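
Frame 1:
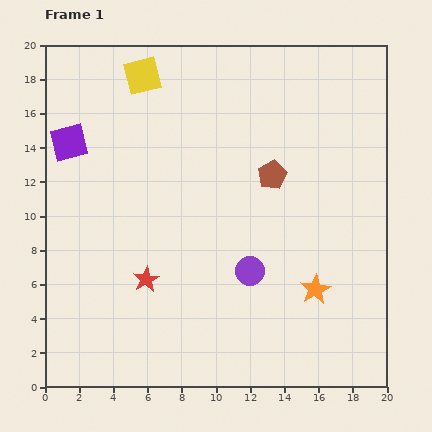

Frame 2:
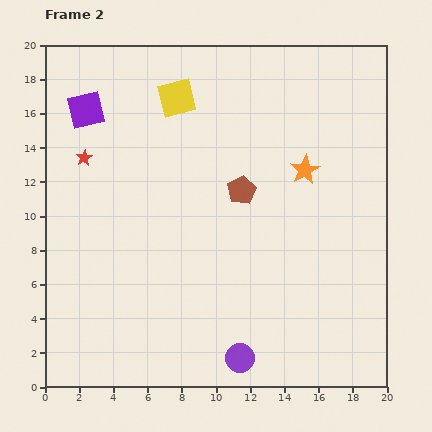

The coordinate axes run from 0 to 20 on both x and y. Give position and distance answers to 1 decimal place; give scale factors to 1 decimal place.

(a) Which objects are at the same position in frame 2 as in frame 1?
none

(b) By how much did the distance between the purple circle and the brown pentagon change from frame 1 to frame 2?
+4.1

Distance in frame 1: 5.7. Distance in frame 2: 9.8.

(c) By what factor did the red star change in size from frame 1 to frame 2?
0.6×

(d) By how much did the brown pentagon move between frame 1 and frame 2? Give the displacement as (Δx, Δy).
(-1.8, -0.9)

The brown pentagon was at (13.3, 12.4) in frame 1 and (11.5, 11.5) in frame 2.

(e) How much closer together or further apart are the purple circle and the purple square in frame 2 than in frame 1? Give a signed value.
+4.1

Distance in frame 1: 13.0. Distance in frame 2: 17.1.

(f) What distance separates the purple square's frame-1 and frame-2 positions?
2.1

The purple square moved from (1.4, 14.3) to (2.4, 16.2), a distance of √(1.0² + 1.9²) ≈ 2.1.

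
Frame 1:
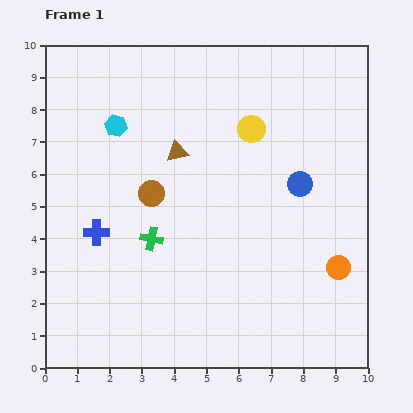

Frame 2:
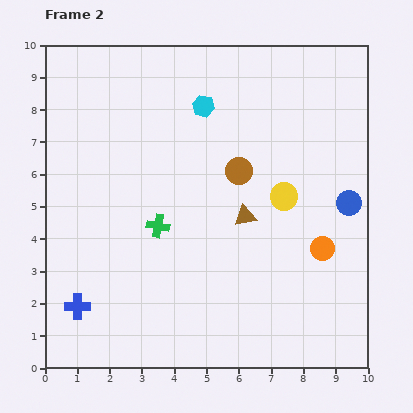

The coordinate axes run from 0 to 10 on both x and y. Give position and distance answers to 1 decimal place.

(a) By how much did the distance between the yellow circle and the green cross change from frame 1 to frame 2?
-0.6

Distance in frame 1: 4.6. Distance in frame 2: 4.0.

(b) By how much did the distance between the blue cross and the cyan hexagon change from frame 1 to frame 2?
+3.9

Distance in frame 1: 3.4. Distance in frame 2: 7.3.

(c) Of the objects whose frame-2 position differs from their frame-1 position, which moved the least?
the green cross

(moved 0.4)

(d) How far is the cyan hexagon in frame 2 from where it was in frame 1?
2.8

The cyan hexagon moved from (2.2, 7.5) to (4.9, 8.1), a distance of √(2.7² + 0.6²) ≈ 2.8.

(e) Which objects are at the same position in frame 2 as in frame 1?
none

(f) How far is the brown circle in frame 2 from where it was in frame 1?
2.8

The brown circle moved from (3.3, 5.4) to (6.0, 6.1), a distance of √(2.7² + 0.7²) ≈ 2.8.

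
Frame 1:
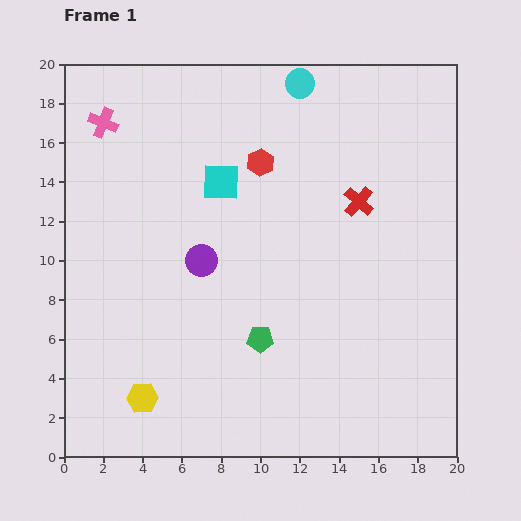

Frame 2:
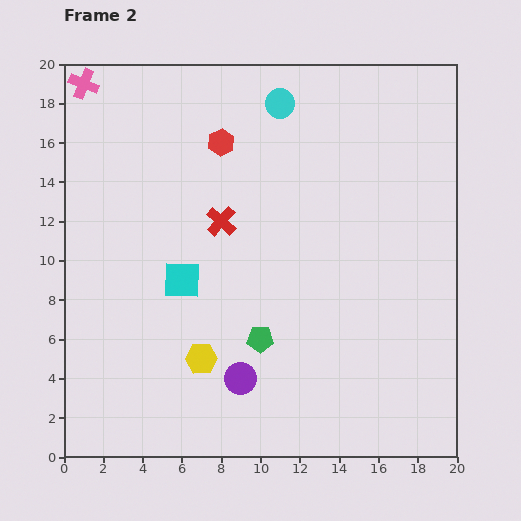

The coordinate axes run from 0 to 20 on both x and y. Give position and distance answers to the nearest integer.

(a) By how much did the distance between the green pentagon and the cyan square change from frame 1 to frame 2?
-3

Distance in frame 1: 8. Distance in frame 2: 5.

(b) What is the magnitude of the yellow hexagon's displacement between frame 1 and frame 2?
4

The yellow hexagon moved from (4, 3) to (7, 5), a distance of √(3² + 2²) ≈ 4.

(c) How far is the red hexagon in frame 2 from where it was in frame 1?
2

The red hexagon moved from (10, 15) to (8, 16), a distance of √(2² + 1²) ≈ 2.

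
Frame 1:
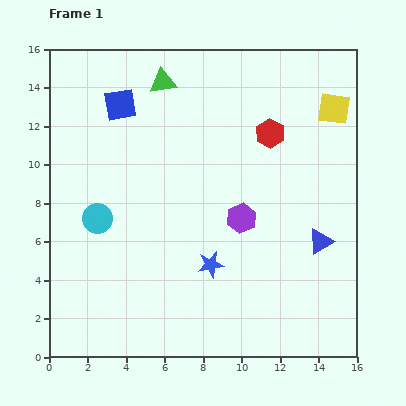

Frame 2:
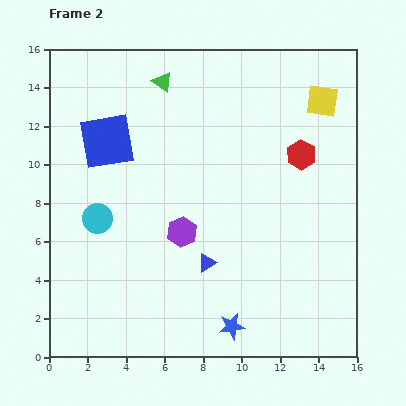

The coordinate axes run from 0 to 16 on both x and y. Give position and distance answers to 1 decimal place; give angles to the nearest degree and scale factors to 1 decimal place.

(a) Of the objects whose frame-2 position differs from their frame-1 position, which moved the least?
the yellow square

(moved 0.7)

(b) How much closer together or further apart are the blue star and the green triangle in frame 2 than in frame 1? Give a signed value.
+3.4

Distance in frame 1: 9.8. Distance in frame 2: 13.2.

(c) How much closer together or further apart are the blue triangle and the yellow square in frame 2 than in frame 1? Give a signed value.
+3.4

Distance in frame 1: 6.9. Distance in frame 2: 10.3.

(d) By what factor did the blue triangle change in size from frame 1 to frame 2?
0.7×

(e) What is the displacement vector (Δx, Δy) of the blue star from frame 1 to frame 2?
(1.1, -3.2)

The blue star was at (8.4, 4.8) in frame 1 and (9.5, 1.6) in frame 2.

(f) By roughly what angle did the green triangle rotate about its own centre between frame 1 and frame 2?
46° clockwise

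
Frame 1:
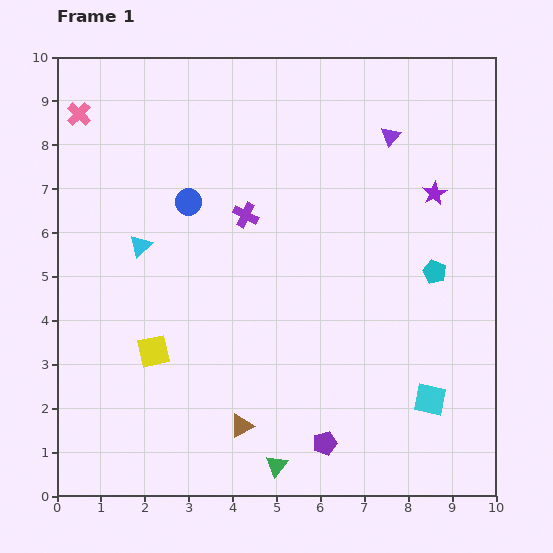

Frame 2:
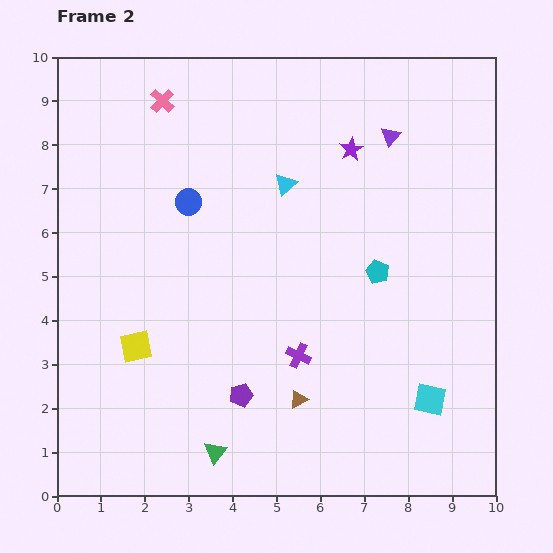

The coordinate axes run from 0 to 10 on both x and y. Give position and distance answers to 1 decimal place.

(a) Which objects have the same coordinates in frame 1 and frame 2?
the purple triangle, the blue circle, the cyan square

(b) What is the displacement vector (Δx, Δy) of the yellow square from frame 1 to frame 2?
(-0.4, 0.1)

The yellow square was at (2.2, 3.3) in frame 1 and (1.8, 3.4) in frame 2.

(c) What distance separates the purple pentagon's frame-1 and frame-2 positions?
2.2

The purple pentagon moved from (6.1, 1.2) to (4.2, 2.3), a distance of √(1.9² + 1.1²) ≈ 2.2.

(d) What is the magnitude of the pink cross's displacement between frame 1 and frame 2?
1.9

The pink cross moved from (0.5, 8.7) to (2.4, 9.0), a distance of √(1.9² + 0.3²) ≈ 1.9.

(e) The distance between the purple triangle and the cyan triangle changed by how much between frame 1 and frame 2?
-3.6

Distance in frame 1: 6.2. Distance in frame 2: 2.6.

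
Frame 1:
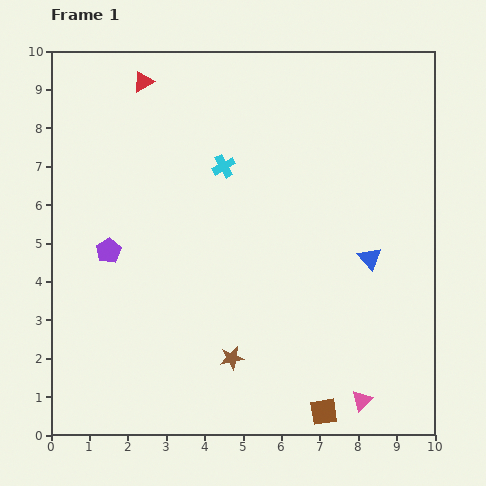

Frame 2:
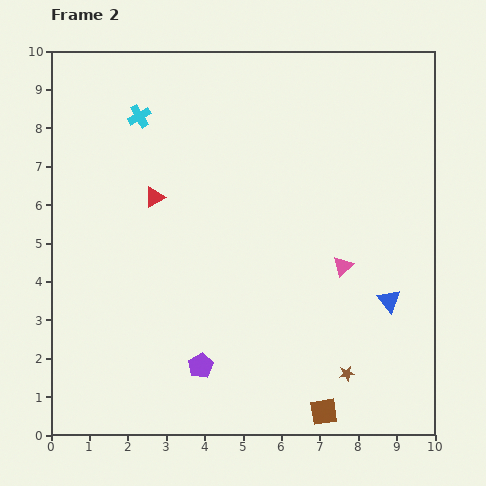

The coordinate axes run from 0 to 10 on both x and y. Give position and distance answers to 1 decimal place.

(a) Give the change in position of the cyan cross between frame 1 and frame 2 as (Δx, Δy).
(-2.2, 1.3)

The cyan cross was at (4.5, 7.0) in frame 1 and (2.3, 8.3) in frame 2.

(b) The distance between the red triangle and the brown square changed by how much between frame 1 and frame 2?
-2.7

Distance in frame 1: 9.8. Distance in frame 2: 7.1.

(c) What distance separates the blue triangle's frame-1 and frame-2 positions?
1.2

The blue triangle moved from (8.3, 4.6) to (8.8, 3.5), a distance of √(0.5² + 1.1²) ≈ 1.2.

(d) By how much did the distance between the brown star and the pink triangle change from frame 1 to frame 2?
-0.8

Distance in frame 1: 3.6. Distance in frame 2: 2.8.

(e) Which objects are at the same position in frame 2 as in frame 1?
the brown square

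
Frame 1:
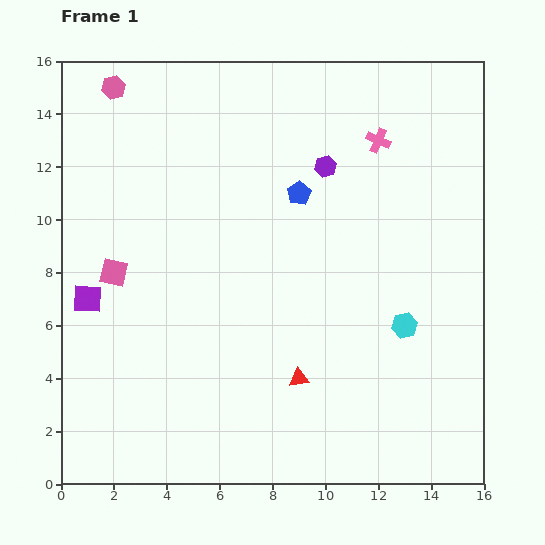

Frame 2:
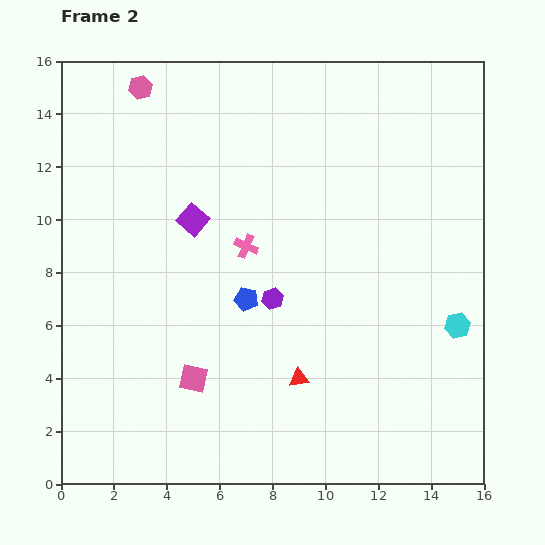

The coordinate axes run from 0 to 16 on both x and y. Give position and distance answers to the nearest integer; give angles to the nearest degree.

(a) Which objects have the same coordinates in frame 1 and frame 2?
the red triangle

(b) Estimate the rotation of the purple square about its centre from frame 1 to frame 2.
38° clockwise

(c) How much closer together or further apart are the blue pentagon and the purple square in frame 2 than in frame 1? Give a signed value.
-5

Distance in frame 1: 9. Distance in frame 2: 4.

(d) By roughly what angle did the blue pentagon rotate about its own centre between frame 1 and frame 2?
28° counter-clockwise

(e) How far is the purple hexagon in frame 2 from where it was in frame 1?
5

The purple hexagon moved from (10, 12) to (8, 7), a distance of √(2² + 5²) ≈ 5.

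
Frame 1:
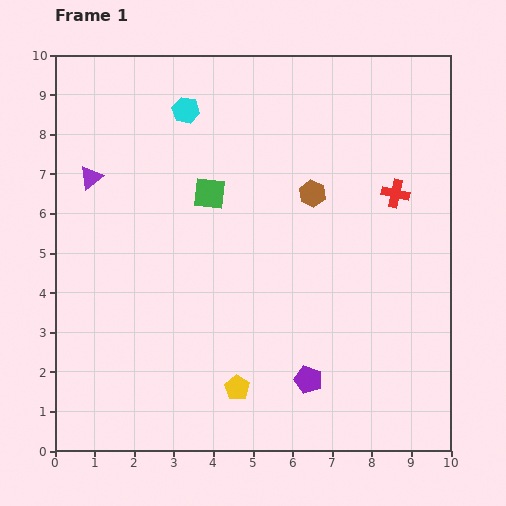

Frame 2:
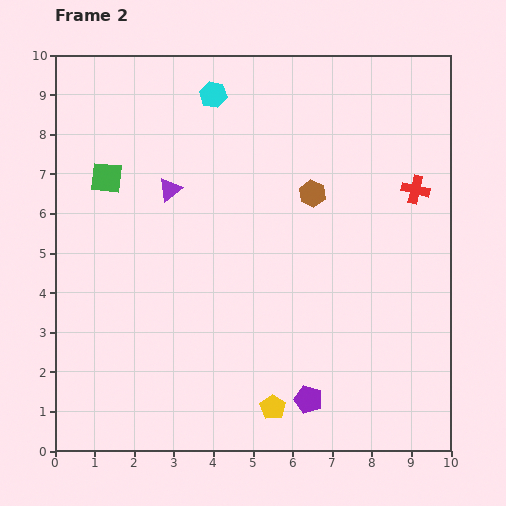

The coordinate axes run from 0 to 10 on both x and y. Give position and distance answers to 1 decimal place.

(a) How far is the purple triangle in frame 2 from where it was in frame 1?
2.0

The purple triangle moved from (0.9, 6.9) to (2.9, 6.6), a distance of √(2.0² + 0.3²) ≈ 2.0.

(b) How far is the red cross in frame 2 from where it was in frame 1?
0.5

The red cross moved from (8.6, 6.5) to (9.1, 6.6), a distance of √(0.5² + 0.1²) ≈ 0.5.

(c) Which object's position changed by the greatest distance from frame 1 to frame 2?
the green square

(moved 2.6; next 2.0)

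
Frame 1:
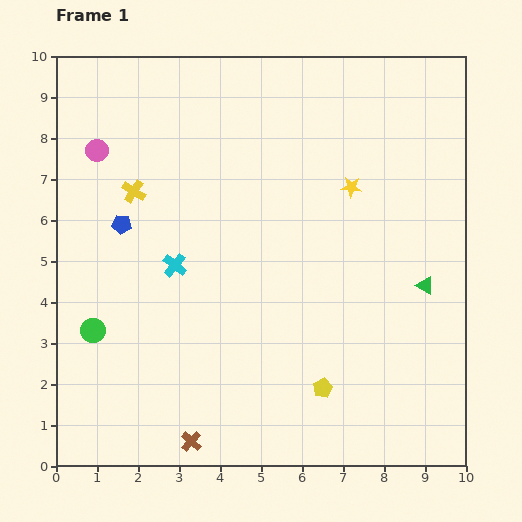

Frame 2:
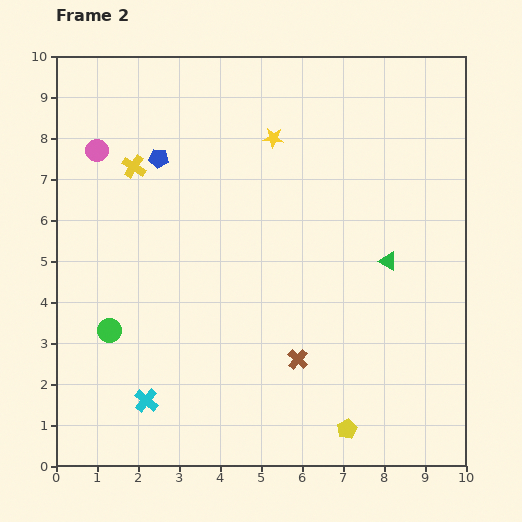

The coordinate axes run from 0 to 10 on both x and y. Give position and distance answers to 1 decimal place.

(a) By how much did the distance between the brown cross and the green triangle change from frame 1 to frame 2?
-3.6

Distance in frame 1: 6.9. Distance in frame 2: 3.3.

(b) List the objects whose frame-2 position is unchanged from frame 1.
the pink circle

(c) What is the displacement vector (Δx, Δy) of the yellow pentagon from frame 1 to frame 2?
(0.6, -1.0)

The yellow pentagon was at (6.5, 1.9) in frame 1 and (7.1, 0.9) in frame 2.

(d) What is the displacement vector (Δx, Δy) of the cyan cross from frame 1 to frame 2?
(-0.7, -3.3)

The cyan cross was at (2.9, 4.9) in frame 1 and (2.2, 1.6) in frame 2.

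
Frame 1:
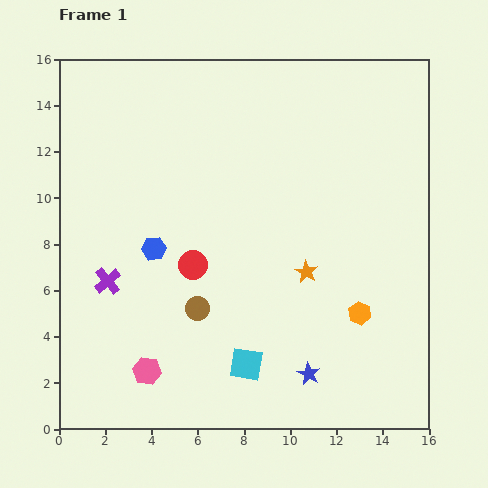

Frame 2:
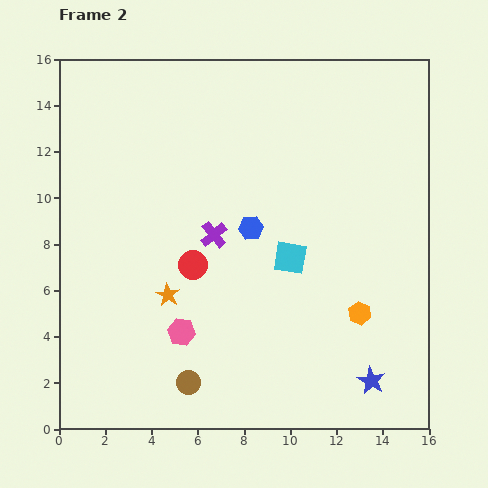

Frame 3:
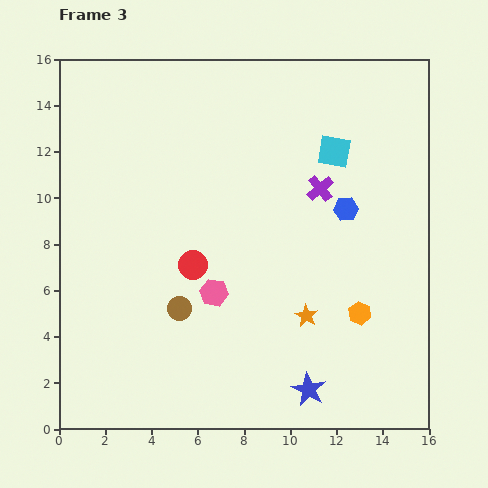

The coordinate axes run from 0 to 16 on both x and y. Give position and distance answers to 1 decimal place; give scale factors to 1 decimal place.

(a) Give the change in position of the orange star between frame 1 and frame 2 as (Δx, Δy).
(-6.0, -1.0)

The orange star was at (10.7, 6.8) in frame 1 and (4.7, 5.8) in frame 2.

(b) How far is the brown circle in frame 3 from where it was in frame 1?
0.8

The brown circle moved from (6.0, 5.2) to (5.2, 5.2), a distance of √(0.8² + 0.0²) ≈ 0.8.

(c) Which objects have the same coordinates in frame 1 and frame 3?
the red circle, the orange hexagon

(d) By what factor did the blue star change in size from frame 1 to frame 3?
1.5×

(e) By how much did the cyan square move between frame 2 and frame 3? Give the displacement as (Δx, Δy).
(1.9, 4.6)

The cyan square was at (10.0, 7.4) in frame 2 and (11.9, 12.0) in frame 3.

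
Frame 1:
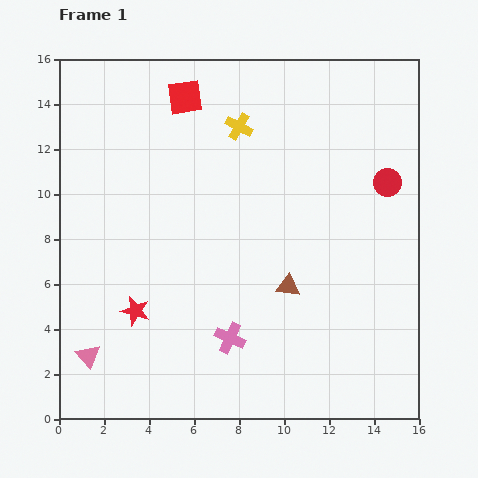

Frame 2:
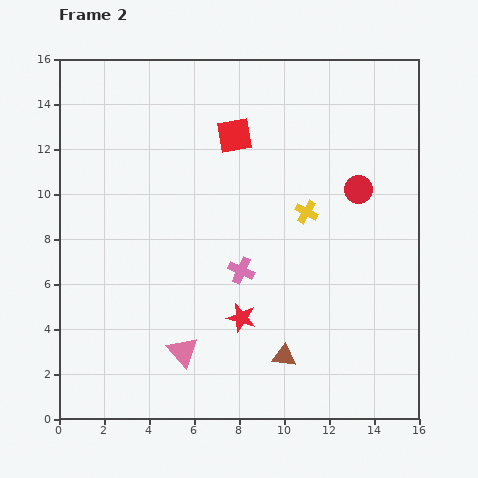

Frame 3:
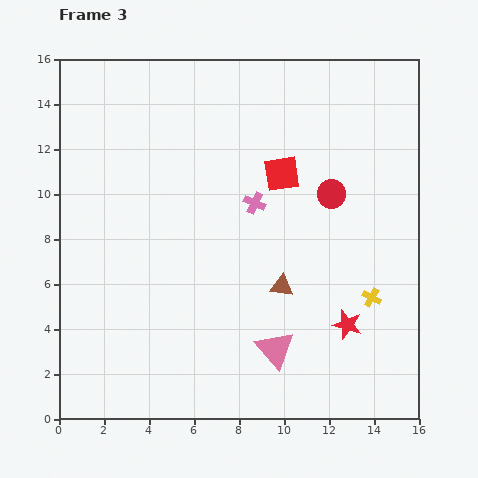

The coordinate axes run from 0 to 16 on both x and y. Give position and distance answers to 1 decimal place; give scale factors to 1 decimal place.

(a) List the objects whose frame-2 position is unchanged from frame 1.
none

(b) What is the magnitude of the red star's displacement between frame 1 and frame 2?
4.7

The red star moved from (3.4, 4.8) to (8.1, 4.5), a distance of √(4.7² + 0.3²) ≈ 4.7.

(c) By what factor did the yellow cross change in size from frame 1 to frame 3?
0.7×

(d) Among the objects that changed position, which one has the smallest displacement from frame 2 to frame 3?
the red circle

(moved 1.2)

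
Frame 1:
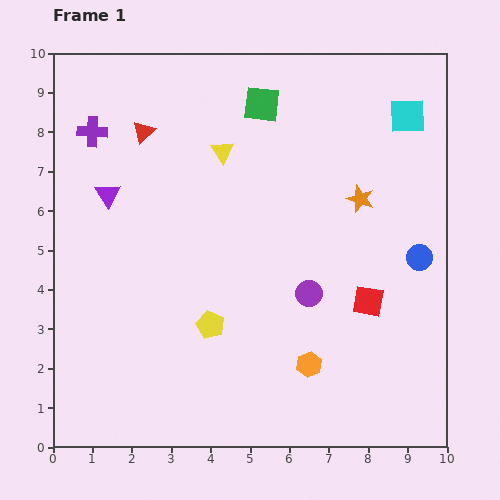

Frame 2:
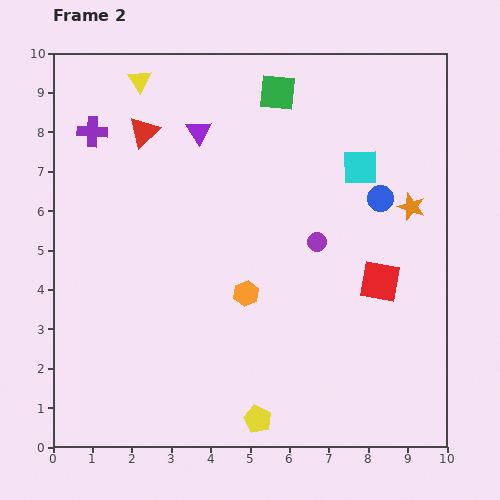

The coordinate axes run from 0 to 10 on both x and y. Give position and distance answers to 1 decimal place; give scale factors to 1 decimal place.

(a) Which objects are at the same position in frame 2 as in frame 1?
the red triangle, the purple cross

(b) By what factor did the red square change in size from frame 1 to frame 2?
1.3×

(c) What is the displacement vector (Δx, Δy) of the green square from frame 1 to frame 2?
(0.4, 0.3)

The green square was at (5.3, 8.7) in frame 1 and (5.7, 9.0) in frame 2.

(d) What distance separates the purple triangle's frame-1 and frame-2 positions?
2.8

The purple triangle moved from (1.4, 6.4) to (3.7, 8.0), a distance of √(2.3² + 1.6²) ≈ 2.8.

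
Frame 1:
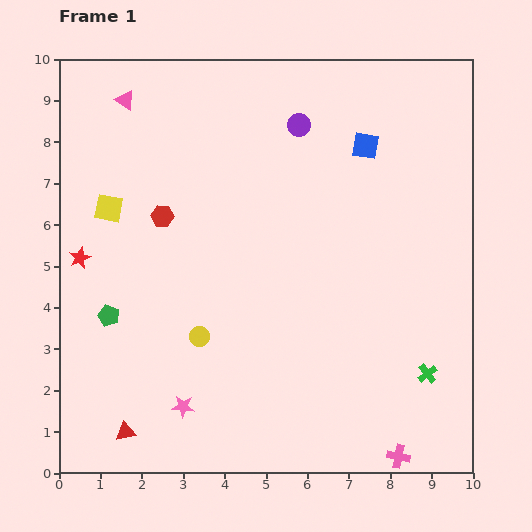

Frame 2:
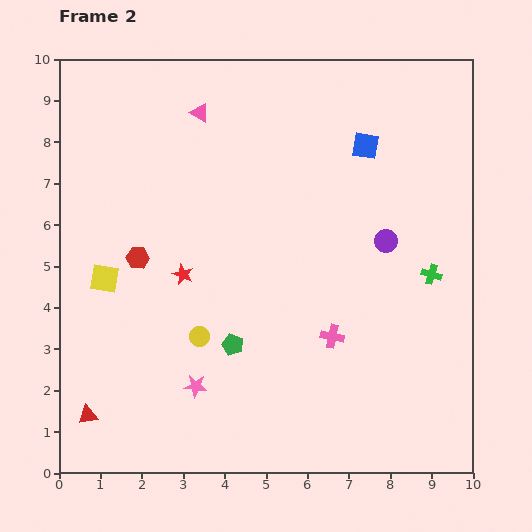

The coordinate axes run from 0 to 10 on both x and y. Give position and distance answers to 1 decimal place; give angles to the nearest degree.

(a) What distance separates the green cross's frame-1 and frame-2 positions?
2.4

The green cross moved from (8.9, 2.4) to (9.0, 4.8), a distance of √(0.1² + 2.4²) ≈ 2.4.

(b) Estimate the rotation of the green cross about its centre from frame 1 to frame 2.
36° counter-clockwise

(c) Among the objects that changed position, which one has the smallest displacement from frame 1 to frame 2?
the pink star

(moved 0.6)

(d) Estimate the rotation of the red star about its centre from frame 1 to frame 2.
25° counter-clockwise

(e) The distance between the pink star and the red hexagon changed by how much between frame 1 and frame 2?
-1.2

Distance in frame 1: 4.6. Distance in frame 2: 3.4.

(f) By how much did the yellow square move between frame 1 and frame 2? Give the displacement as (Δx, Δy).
(-0.1, -1.7)

The yellow square was at (1.2, 6.4) in frame 1 and (1.1, 4.7) in frame 2.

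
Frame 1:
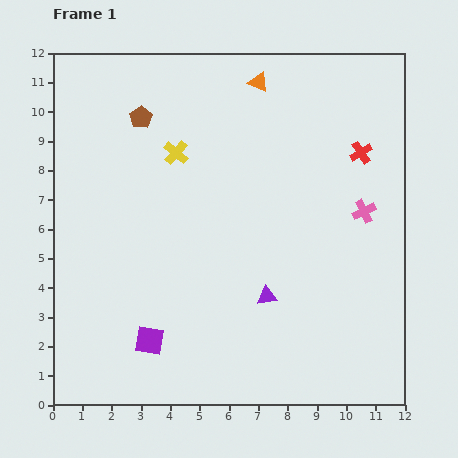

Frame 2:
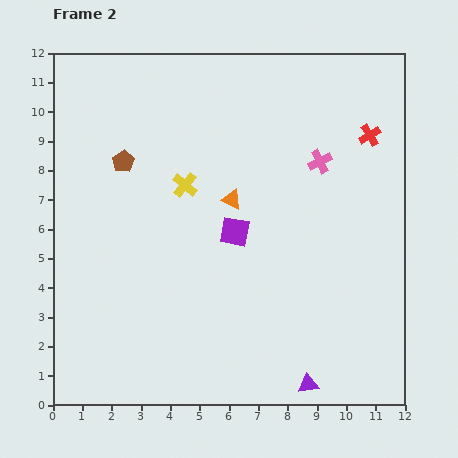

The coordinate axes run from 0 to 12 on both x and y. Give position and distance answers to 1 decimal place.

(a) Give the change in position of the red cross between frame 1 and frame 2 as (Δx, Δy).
(0.3, 0.6)

The red cross was at (10.5, 8.6) in frame 1 and (10.8, 9.2) in frame 2.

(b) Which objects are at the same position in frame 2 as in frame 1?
none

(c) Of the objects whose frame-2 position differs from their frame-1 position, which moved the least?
the red cross

(moved 0.7)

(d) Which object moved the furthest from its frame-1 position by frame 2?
the purple square

(moved 4.7; next 4.1)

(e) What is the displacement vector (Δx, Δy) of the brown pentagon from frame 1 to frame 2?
(-0.6, -1.5)

The brown pentagon was at (3.0, 9.8) in frame 1 and (2.4, 8.3) in frame 2.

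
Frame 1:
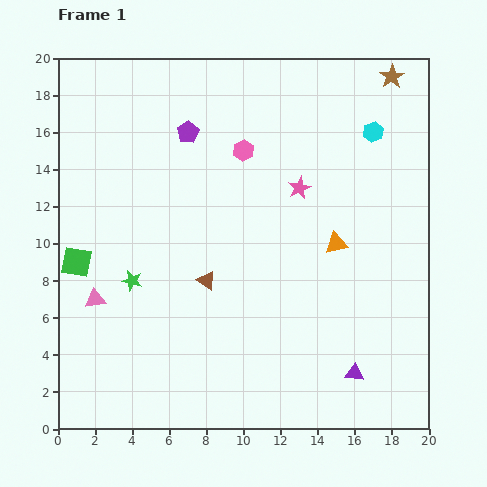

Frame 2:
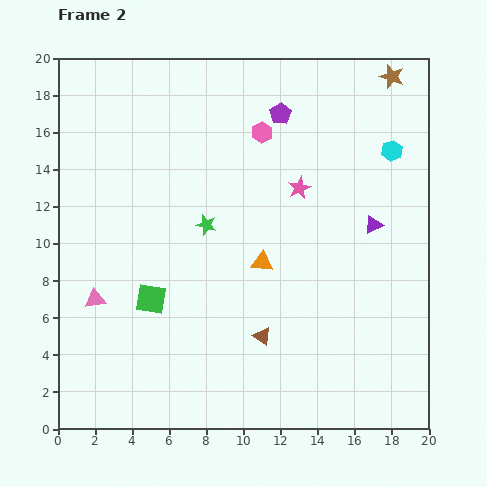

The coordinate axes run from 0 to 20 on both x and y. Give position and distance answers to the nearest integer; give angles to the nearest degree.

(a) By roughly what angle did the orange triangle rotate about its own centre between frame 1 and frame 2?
20° clockwise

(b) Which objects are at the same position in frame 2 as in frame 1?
the pink star, the brown star, the pink triangle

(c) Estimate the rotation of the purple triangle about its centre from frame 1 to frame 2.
31° counter-clockwise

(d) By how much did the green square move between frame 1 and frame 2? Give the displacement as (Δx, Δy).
(4, -2)

The green square was at (1, 9) in frame 1 and (5, 7) in frame 2.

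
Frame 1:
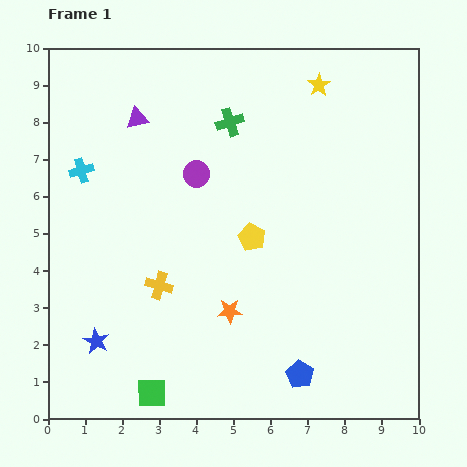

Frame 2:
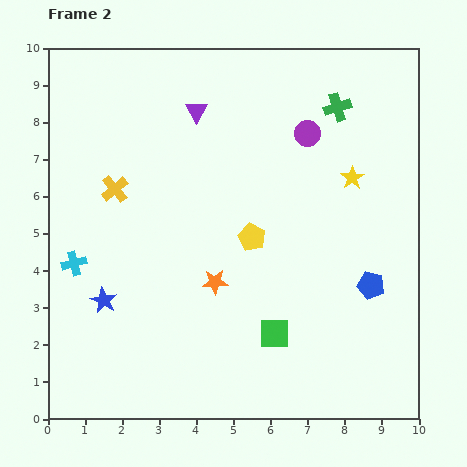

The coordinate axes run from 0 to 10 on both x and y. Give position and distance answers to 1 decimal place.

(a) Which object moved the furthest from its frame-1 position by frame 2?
the green square

(moved 3.7; next 3.2)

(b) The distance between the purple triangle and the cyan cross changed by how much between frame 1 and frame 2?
+3.2

Distance in frame 1: 2.1. Distance in frame 2: 5.3.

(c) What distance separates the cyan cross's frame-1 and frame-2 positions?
2.5

The cyan cross moved from (0.9, 6.7) to (0.7, 4.2), a distance of √(0.2² + 2.5²) ≈ 2.5.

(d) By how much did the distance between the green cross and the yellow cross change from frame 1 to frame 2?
+1.6

Distance in frame 1: 4.8. Distance in frame 2: 6.4.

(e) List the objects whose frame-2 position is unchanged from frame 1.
the yellow pentagon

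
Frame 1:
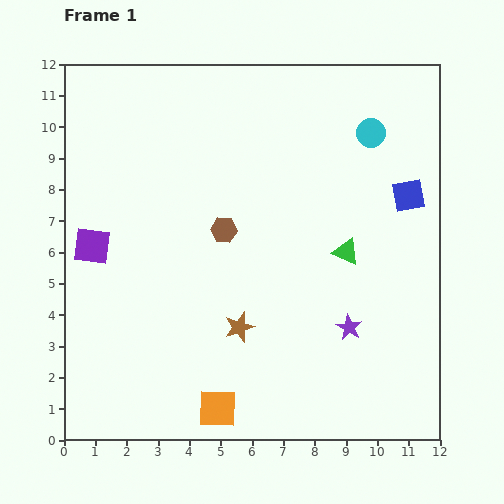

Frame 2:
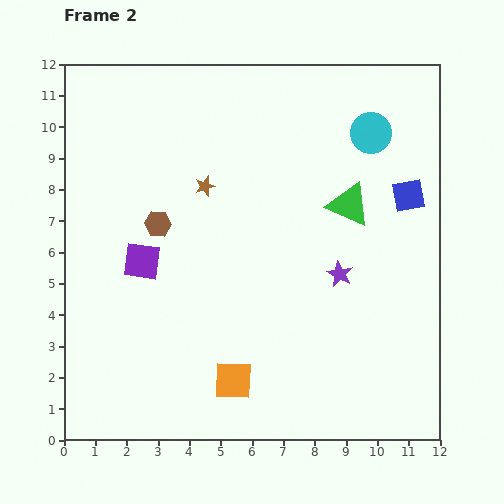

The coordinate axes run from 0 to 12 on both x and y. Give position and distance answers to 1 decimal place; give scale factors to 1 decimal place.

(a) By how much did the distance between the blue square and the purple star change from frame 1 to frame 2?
-1.3

Distance in frame 1: 4.6. Distance in frame 2: 3.3.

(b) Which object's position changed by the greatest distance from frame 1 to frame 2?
the brown star

(moved 4.6; next 2.1)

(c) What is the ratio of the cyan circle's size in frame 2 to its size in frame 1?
1.4×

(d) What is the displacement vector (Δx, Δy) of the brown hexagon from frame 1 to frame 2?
(-2.1, 0.2)

The brown hexagon was at (5.1, 6.7) in frame 1 and (3.0, 6.9) in frame 2.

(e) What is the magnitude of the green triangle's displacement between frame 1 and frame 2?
1.5

The green triangle moved from (9.0, 6.0) to (9.1, 7.5), a distance of √(0.1² + 1.5²) ≈ 1.5.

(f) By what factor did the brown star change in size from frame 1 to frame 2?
0.7×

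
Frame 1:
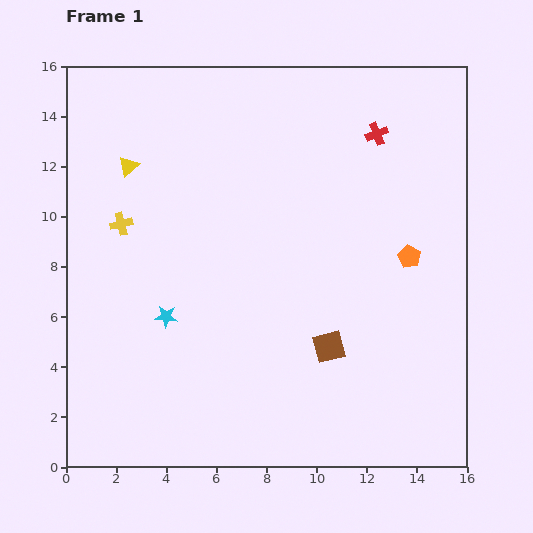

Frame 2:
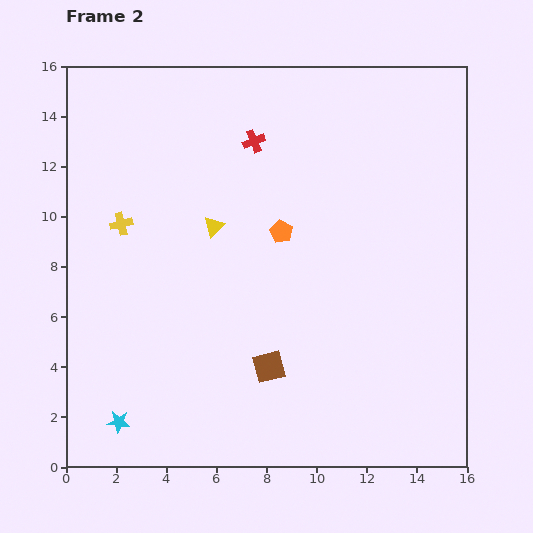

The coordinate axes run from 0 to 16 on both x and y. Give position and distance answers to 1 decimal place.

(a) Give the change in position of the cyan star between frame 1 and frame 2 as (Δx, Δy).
(-1.9, -4.2)

The cyan star was at (4.0, 6.0) in frame 1 and (2.1, 1.8) in frame 2.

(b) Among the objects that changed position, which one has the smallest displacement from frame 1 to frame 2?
the brown square

(moved 2.5)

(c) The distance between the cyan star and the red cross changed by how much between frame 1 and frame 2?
+1.3

Distance in frame 1: 11.1. Distance in frame 2: 12.4.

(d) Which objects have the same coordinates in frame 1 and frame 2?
the yellow cross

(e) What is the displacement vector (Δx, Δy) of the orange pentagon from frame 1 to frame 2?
(-5.1, 1.0)

The orange pentagon was at (13.7, 8.4) in frame 1 and (8.6, 9.4) in frame 2.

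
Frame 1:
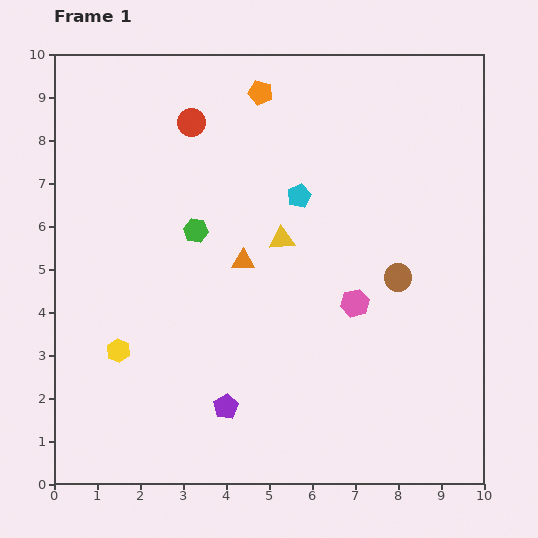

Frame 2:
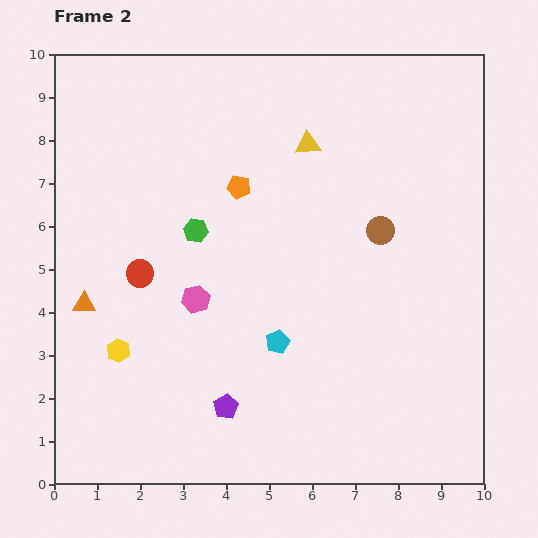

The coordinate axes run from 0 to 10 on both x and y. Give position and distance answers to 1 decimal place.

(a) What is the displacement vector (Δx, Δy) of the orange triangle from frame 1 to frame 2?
(-3.7, -1.0)

The orange triangle was at (4.4, 5.2) in frame 1 and (0.7, 4.2) in frame 2.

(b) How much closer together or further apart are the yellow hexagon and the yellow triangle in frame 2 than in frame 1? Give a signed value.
+1.9

Distance in frame 1: 4.6. Distance in frame 2: 6.5.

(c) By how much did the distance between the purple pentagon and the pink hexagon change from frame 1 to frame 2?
-1.2

Distance in frame 1: 3.8. Distance in frame 2: 2.6.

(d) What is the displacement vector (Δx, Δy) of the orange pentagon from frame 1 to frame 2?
(-0.5, -2.2)

The orange pentagon was at (4.8, 9.1) in frame 1 and (4.3, 6.9) in frame 2.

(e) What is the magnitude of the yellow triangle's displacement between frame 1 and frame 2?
2.3

The yellow triangle moved from (5.3, 5.7) to (5.9, 7.9), a distance of √(0.6² + 2.2²) ≈ 2.3.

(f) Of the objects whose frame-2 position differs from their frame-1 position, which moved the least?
the brown circle

(moved 1.2)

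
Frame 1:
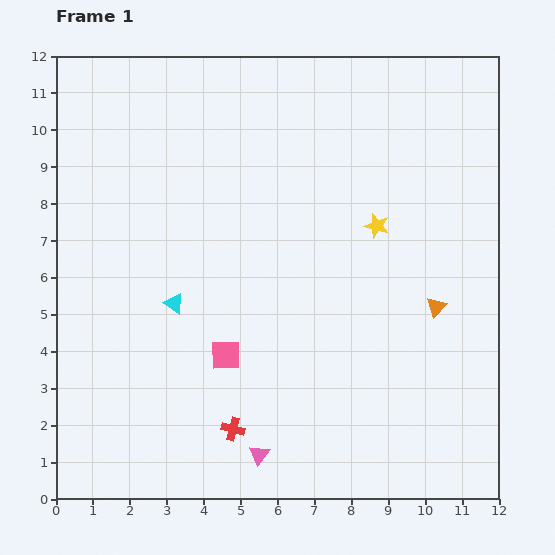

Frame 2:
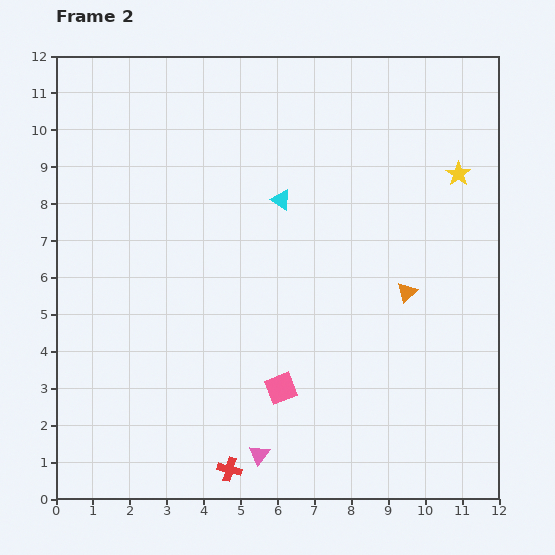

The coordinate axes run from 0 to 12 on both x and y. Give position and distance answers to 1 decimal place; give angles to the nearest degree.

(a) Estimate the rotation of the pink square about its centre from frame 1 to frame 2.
19° counter-clockwise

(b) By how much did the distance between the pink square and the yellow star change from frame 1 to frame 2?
+2.1

Distance in frame 1: 5.4. Distance in frame 2: 7.5.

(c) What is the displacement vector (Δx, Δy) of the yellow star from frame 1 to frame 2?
(2.2, 1.4)

The yellow star was at (8.7, 7.4) in frame 1 and (10.9, 8.8) in frame 2.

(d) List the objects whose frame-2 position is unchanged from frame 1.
the pink triangle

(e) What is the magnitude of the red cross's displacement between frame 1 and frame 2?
1.1

The red cross moved from (4.8, 1.9) to (4.7, 0.8), a distance of √(0.1² + 1.1²) ≈ 1.1.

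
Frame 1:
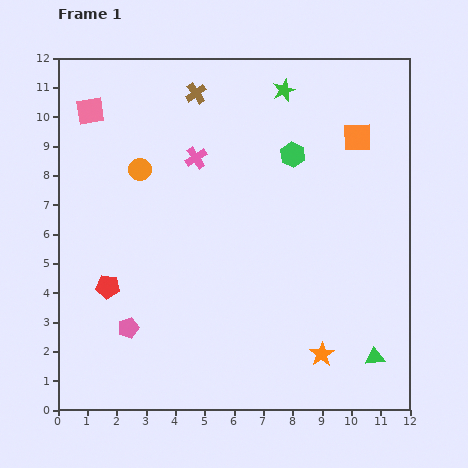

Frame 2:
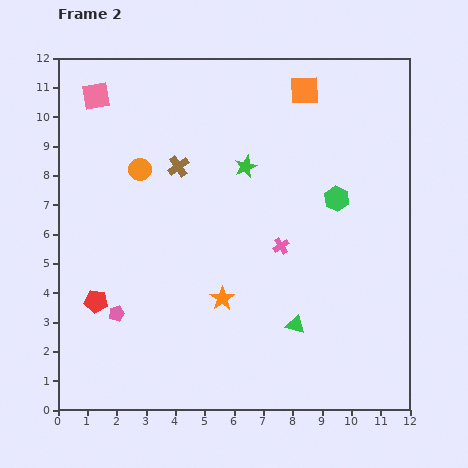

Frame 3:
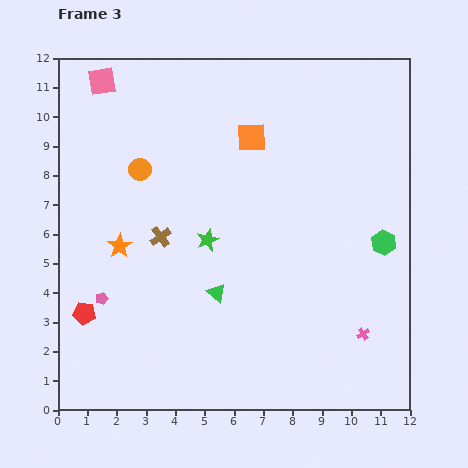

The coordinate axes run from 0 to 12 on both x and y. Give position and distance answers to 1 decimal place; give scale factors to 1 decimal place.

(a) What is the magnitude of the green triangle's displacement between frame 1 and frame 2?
2.9

The green triangle moved from (10.8, 1.8) to (8.1, 2.9), a distance of √(2.7² + 1.1²) ≈ 2.9.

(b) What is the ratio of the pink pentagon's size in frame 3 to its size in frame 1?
0.6×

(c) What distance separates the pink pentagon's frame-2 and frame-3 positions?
0.7

The pink pentagon moved from (2.0, 3.3) to (1.5, 3.8), a distance of √(0.5² + 0.5²) ≈ 0.7.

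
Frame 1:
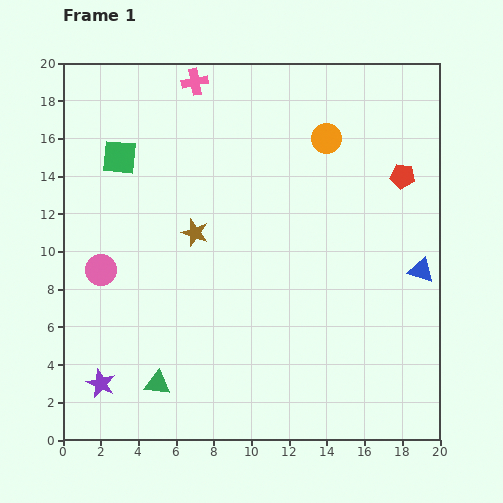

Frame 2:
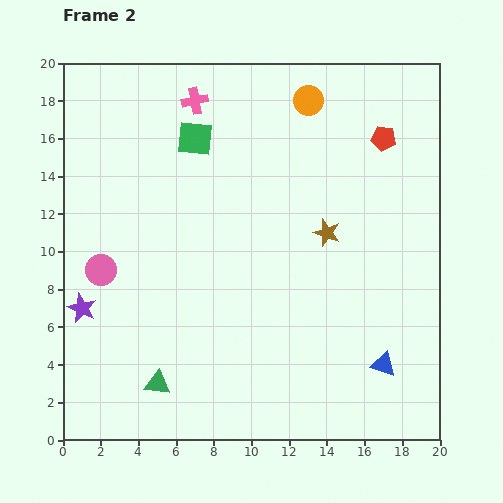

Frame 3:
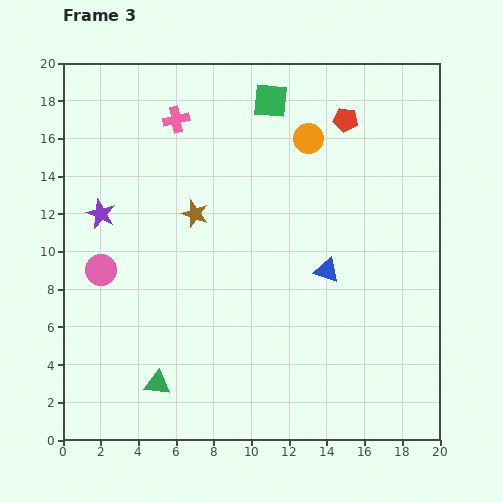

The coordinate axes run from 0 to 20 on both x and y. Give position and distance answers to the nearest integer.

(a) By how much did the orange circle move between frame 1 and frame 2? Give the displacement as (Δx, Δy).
(-1, 2)

The orange circle was at (14, 16) in frame 1 and (13, 18) in frame 2.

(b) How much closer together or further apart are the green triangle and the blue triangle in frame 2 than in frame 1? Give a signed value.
-3

Distance in frame 1: 15. Distance in frame 2: 12.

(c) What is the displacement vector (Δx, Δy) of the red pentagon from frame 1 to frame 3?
(-3, 3)

The red pentagon was at (18, 14) in frame 1 and (15, 17) in frame 3.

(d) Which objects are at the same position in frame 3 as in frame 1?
the green triangle, the pink circle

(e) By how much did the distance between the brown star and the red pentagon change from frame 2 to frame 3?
+3

Distance in frame 2: 6. Distance in frame 3: 9.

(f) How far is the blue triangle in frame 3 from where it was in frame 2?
6

The blue triangle moved from (17, 4) to (14, 9), a distance of √(3² + 5²) ≈ 6.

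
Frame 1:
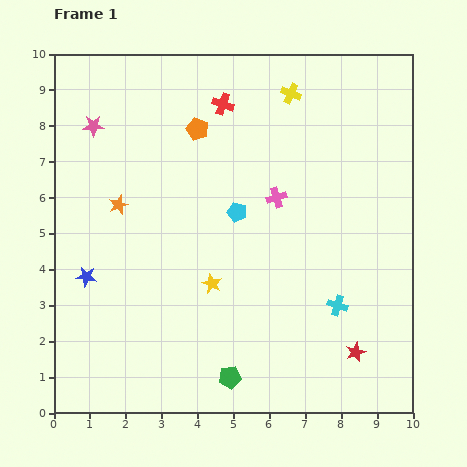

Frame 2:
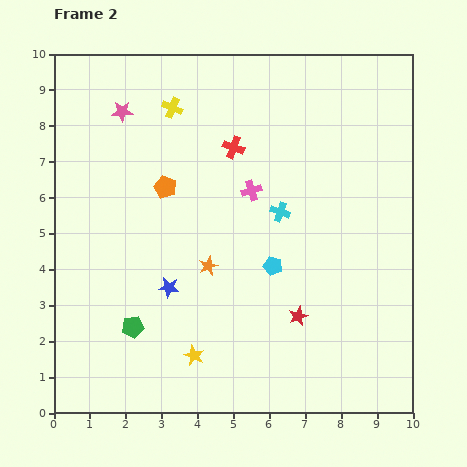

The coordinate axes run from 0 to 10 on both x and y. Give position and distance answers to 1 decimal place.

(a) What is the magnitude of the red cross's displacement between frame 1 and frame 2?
1.2

The red cross moved from (4.7, 8.6) to (5.0, 7.4), a distance of √(0.3² + 1.2²) ≈ 1.2.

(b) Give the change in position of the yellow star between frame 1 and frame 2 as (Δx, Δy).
(-0.5, -2.0)

The yellow star was at (4.4, 3.6) in frame 1 and (3.9, 1.6) in frame 2.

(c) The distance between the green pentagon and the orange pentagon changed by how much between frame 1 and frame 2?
-3.0

Distance in frame 1: 7.0. Distance in frame 2: 4.0.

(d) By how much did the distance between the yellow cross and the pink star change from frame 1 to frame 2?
-4.2

Distance in frame 1: 5.6. Distance in frame 2: 1.4.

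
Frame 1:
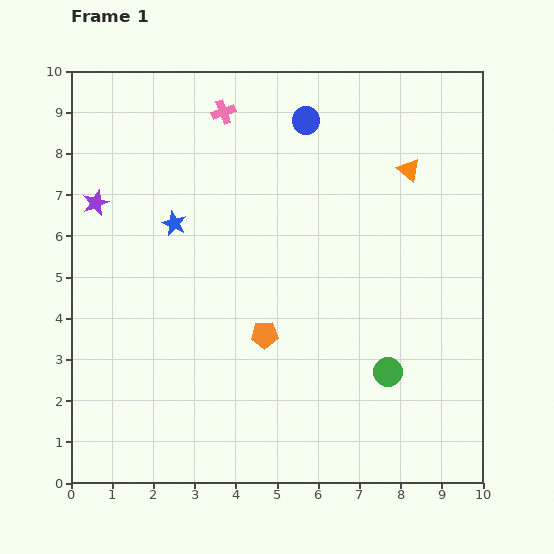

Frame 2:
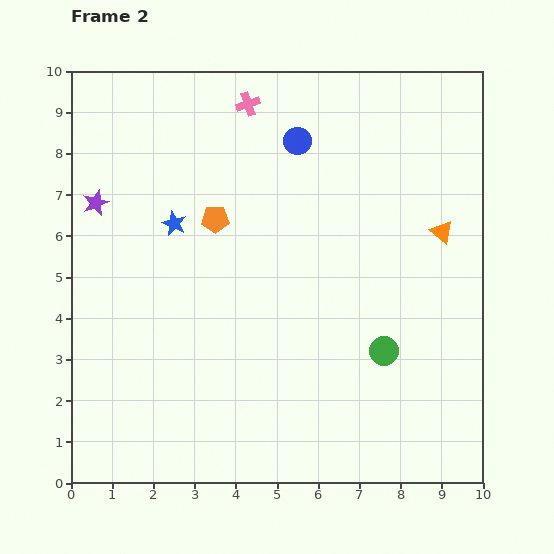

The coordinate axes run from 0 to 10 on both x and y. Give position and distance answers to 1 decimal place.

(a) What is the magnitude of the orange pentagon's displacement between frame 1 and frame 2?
3.0

The orange pentagon moved from (4.7, 3.6) to (3.5, 6.4), a distance of √(1.2² + 2.8²) ≈ 3.0.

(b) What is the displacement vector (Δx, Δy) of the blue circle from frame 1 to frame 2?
(-0.2, -0.5)

The blue circle was at (5.7, 8.8) in frame 1 and (5.5, 8.3) in frame 2.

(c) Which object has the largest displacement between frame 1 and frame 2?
the orange pentagon

(moved 3.0; next 1.7)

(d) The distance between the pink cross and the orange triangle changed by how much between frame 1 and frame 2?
+0.9

Distance in frame 1: 4.7. Distance in frame 2: 5.6.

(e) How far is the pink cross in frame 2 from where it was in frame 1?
0.6

The pink cross moved from (3.7, 9.0) to (4.3, 9.2), a distance of √(0.6² + 0.2²) ≈ 0.6.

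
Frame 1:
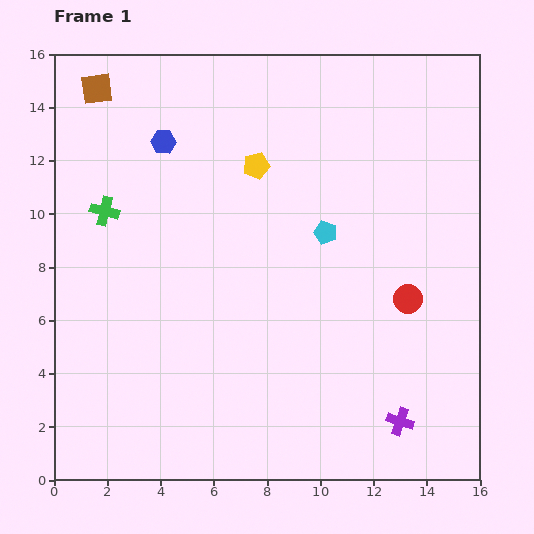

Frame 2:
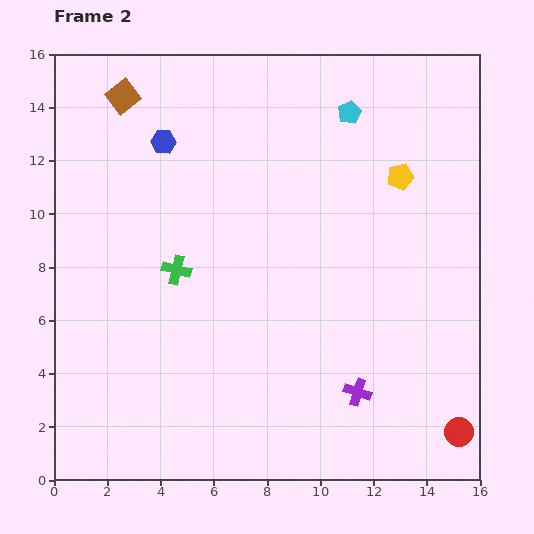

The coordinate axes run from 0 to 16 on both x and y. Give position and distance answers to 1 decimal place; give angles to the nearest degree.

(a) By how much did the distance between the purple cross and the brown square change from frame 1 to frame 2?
-2.7

Distance in frame 1: 16.9. Distance in frame 2: 14.2.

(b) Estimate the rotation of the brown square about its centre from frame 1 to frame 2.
31° counter-clockwise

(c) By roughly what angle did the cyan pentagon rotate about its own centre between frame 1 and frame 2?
26° clockwise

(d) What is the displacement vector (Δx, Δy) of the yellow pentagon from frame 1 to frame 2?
(5.4, -0.4)

The yellow pentagon was at (7.6, 11.8) in frame 1 and (13.0, 11.4) in frame 2.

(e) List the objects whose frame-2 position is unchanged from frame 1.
the blue hexagon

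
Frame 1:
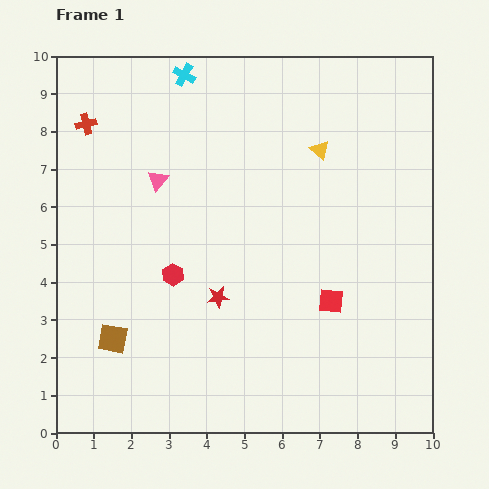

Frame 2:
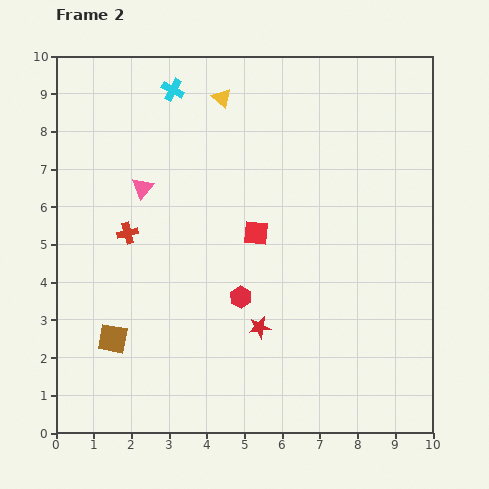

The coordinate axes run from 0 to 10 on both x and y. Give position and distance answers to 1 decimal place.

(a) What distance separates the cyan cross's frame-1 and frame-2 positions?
0.5

The cyan cross moved from (3.4, 9.5) to (3.1, 9.1), a distance of √(0.3² + 0.4²) ≈ 0.5.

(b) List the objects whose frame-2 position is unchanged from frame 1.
the brown square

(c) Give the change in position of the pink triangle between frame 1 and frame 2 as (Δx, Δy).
(-0.4, -0.2)

The pink triangle was at (2.7, 6.7) in frame 1 and (2.3, 6.5) in frame 2.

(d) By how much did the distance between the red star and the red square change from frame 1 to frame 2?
-0.5

Distance in frame 1: 3.0. Distance in frame 2: 2.5.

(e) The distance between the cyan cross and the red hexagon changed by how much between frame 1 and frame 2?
+0.5

Distance in frame 1: 5.3. Distance in frame 2: 5.8.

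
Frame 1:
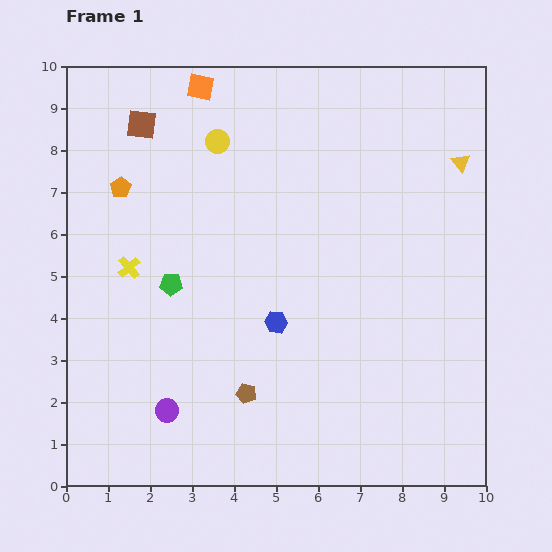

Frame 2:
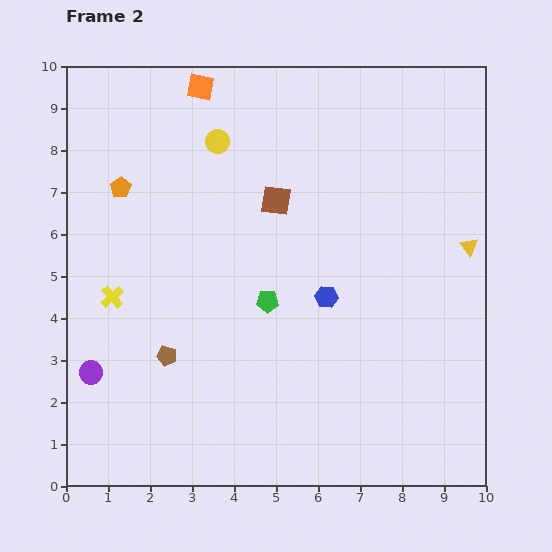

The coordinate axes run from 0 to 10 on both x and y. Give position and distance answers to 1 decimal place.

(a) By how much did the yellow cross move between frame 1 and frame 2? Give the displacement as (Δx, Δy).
(-0.4, -0.7)

The yellow cross was at (1.5, 5.2) in frame 1 and (1.1, 4.5) in frame 2.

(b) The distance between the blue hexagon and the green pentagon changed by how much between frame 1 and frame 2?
-1.3

Distance in frame 1: 2.7. Distance in frame 2: 1.4.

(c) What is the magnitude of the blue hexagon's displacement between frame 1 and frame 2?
1.3

The blue hexagon moved from (5.0, 3.9) to (6.2, 4.5), a distance of √(1.2² + 0.6²) ≈ 1.3.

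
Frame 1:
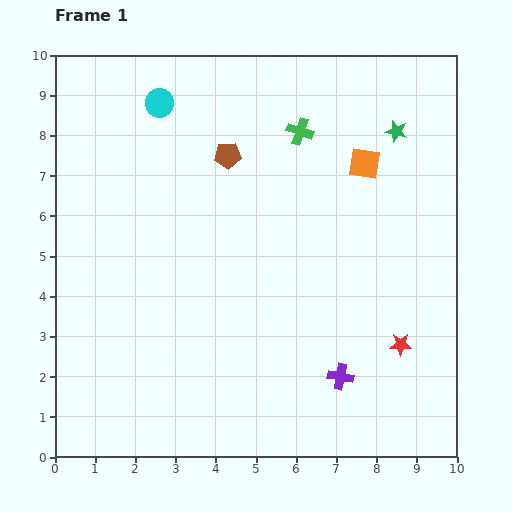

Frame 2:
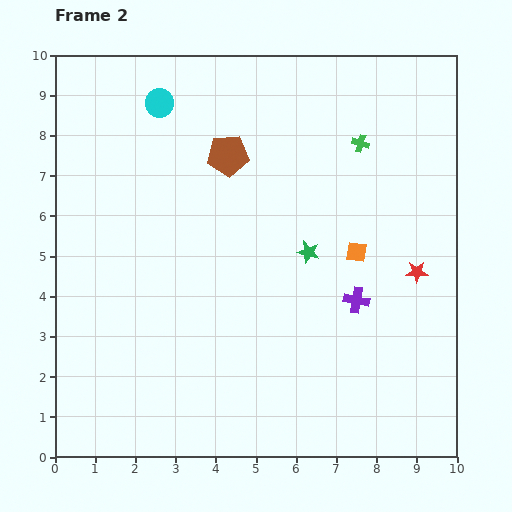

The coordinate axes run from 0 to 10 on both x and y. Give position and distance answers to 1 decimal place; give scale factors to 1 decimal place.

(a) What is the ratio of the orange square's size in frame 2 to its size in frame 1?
0.6×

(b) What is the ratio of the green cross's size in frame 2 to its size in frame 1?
0.7×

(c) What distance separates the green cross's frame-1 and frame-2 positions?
1.5

The green cross moved from (6.1, 8.1) to (7.6, 7.8), a distance of √(1.5² + 0.3²) ≈ 1.5.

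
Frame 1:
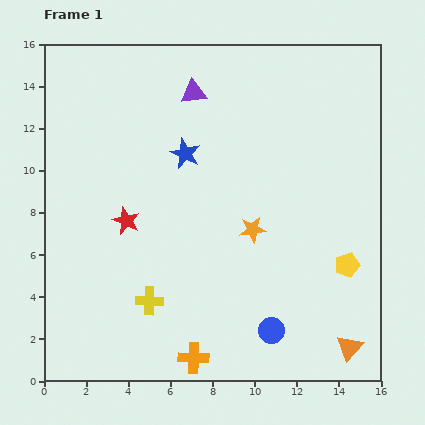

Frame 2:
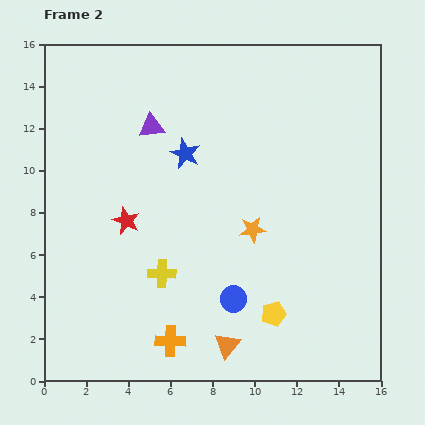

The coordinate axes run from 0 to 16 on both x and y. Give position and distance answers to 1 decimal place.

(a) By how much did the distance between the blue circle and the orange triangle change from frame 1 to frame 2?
-1.6

Distance in frame 1: 3.8. Distance in frame 2: 2.2.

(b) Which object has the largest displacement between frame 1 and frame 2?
the orange triangle

(moved 5.8; next 4.2)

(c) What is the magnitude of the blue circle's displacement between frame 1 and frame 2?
2.3

The blue circle moved from (10.8, 2.4) to (9.0, 3.9), a distance of √(1.8² + 1.5²) ≈ 2.3.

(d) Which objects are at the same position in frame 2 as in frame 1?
the orange star, the red star, the blue star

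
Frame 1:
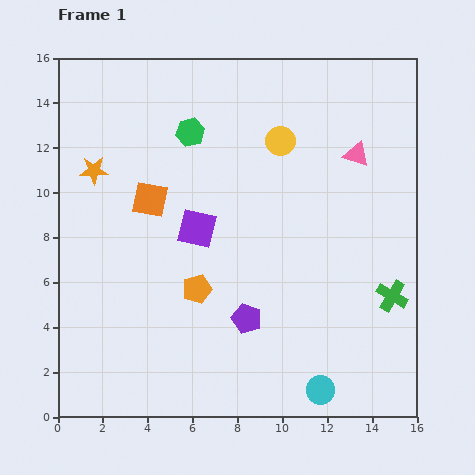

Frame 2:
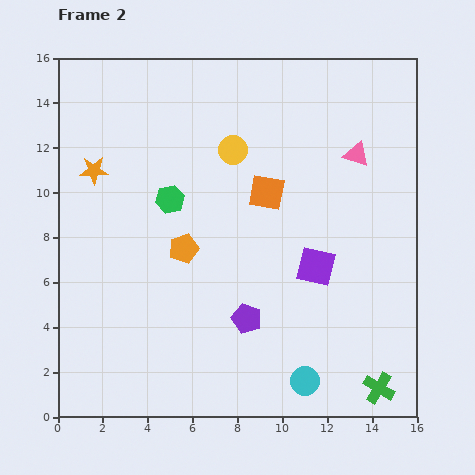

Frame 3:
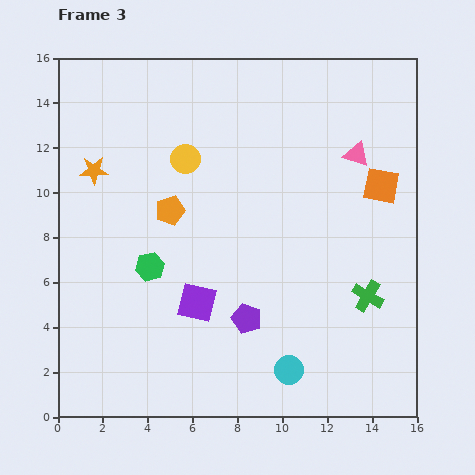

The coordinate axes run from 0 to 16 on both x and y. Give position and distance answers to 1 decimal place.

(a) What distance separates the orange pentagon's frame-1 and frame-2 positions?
1.9

The orange pentagon moved from (6.2, 5.7) to (5.6, 7.5), a distance of √(0.6² + 1.8²) ≈ 1.9.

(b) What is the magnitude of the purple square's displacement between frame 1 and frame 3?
3.3

The purple square moved from (6.2, 8.4) to (6.2, 5.1), a distance of √(0.0² + 3.3²) ≈ 3.3.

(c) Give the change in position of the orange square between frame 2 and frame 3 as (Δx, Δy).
(5.1, 0.3)

The orange square was at (9.3, 10.0) in frame 2 and (14.4, 10.3) in frame 3.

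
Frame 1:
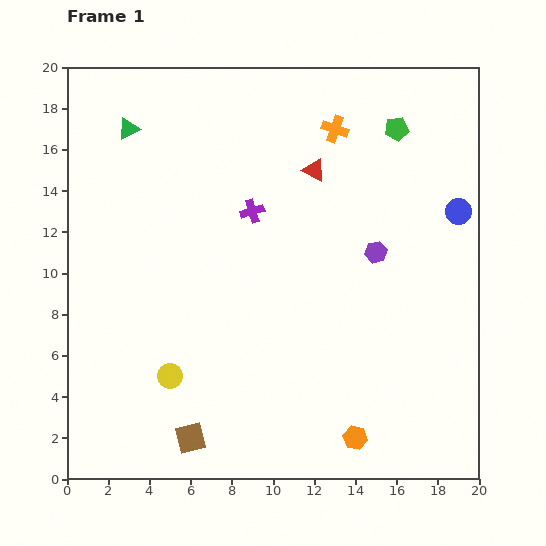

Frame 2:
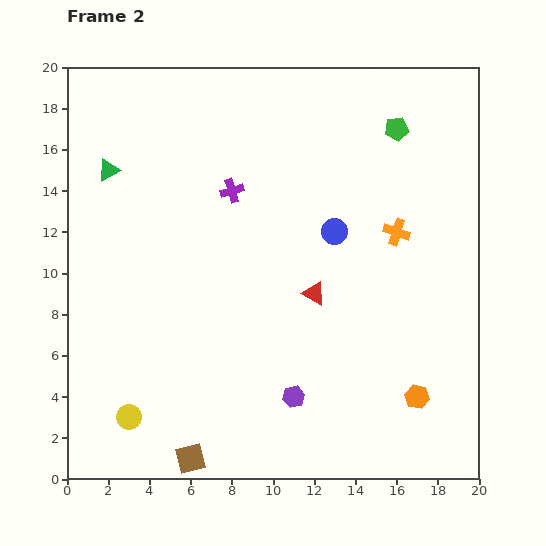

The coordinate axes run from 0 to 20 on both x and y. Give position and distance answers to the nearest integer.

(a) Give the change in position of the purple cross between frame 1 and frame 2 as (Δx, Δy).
(-1, 1)

The purple cross was at (9, 13) in frame 1 and (8, 14) in frame 2.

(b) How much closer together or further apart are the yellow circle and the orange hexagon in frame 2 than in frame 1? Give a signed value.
+5

Distance in frame 1: 9. Distance in frame 2: 14.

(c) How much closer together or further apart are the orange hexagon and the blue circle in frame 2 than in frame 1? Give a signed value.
-3

Distance in frame 1: 12. Distance in frame 2: 9.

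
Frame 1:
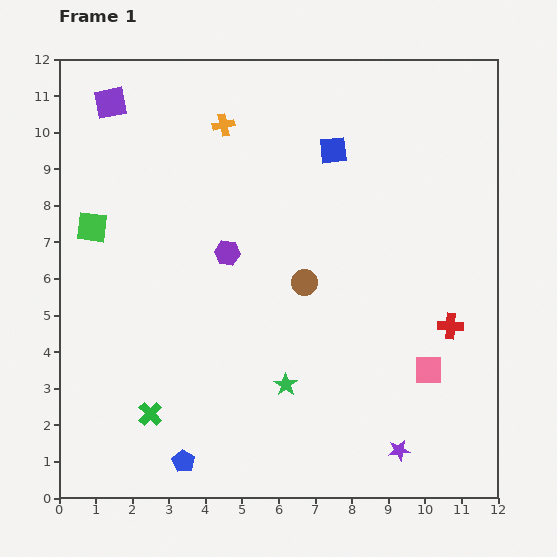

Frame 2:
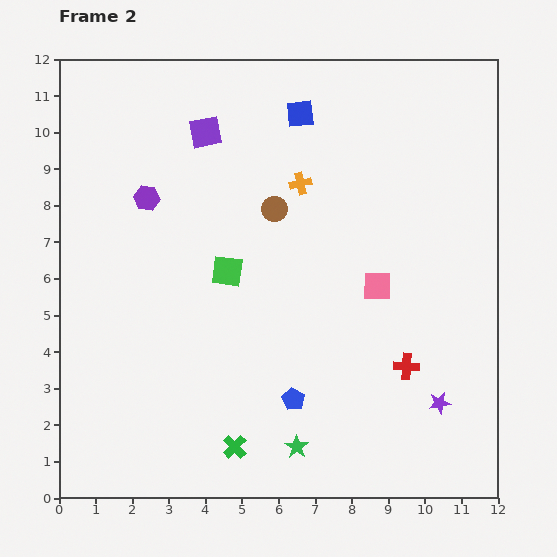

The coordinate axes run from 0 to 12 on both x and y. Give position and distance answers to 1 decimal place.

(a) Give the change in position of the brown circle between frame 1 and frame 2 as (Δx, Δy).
(-0.8, 2.0)

The brown circle was at (6.7, 5.9) in frame 1 and (5.9, 7.9) in frame 2.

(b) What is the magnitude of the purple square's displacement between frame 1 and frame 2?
2.7

The purple square moved from (1.4, 10.8) to (4.0, 10.0), a distance of √(2.6² + 0.8²) ≈ 2.7.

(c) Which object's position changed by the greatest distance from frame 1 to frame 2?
the green square

(moved 3.9; next 3.4)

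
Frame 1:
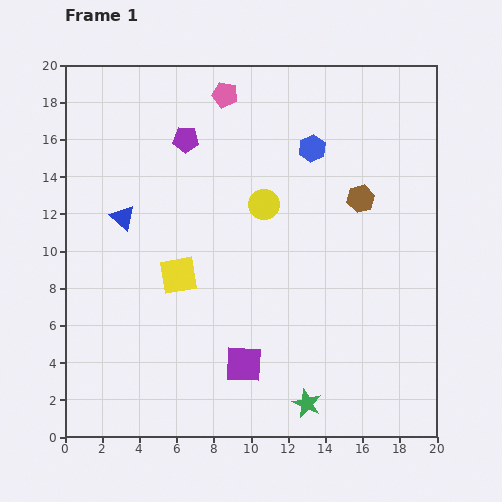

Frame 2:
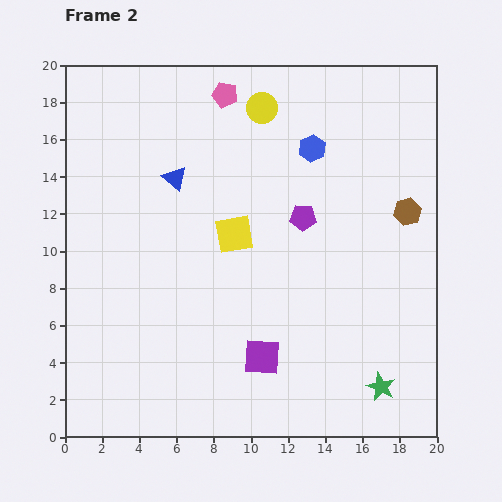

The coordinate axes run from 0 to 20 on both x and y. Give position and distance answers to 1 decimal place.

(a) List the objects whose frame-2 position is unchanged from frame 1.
the blue hexagon, the pink pentagon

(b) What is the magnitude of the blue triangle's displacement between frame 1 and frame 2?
3.5

The blue triangle moved from (3.1, 11.8) to (5.9, 13.9), a distance of √(2.8² + 2.1²) ≈ 3.5.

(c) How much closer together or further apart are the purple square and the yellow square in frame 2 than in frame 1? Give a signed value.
+0.9

Distance in frame 1: 5.9. Distance in frame 2: 6.8.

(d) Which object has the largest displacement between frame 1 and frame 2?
the purple pentagon

(moved 7.6; next 5.2)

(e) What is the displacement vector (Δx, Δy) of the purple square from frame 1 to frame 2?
(1.0, 0.4)

The purple square was at (9.6, 3.9) in frame 1 and (10.6, 4.3) in frame 2.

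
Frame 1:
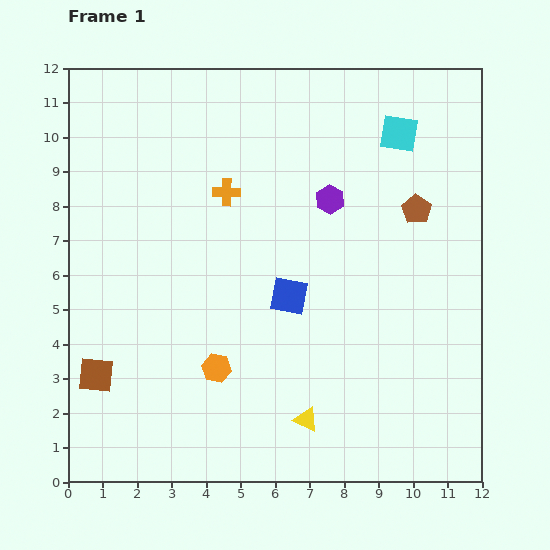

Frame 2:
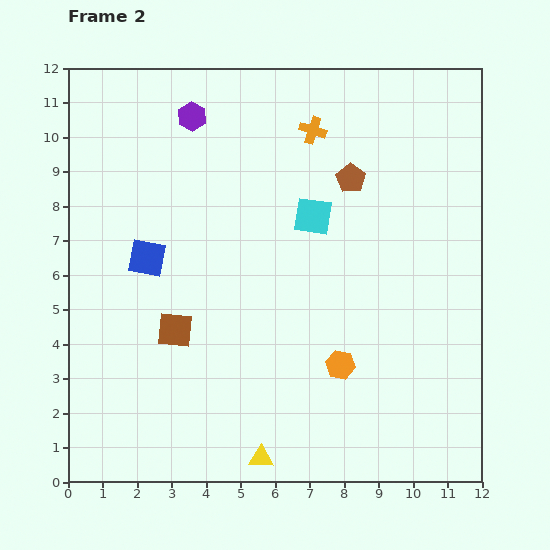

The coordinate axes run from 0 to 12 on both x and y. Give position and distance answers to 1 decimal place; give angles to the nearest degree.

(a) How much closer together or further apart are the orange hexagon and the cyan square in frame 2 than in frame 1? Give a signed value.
-4.2

Distance in frame 1: 8.6. Distance in frame 2: 4.4.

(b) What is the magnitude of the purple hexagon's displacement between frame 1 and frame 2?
4.7

The purple hexagon moved from (7.6, 8.2) to (3.6, 10.6), a distance of √(4.0² + 2.4²) ≈ 4.7.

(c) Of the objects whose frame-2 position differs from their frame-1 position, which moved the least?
the yellow triangle

(moved 1.7)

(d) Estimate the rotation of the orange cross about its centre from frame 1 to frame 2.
16° clockwise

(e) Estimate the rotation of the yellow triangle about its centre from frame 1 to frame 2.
26° counter-clockwise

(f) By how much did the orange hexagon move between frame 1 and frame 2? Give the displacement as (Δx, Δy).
(3.6, 0.1)

The orange hexagon was at (4.3, 3.3) in frame 1 and (7.9, 3.4) in frame 2.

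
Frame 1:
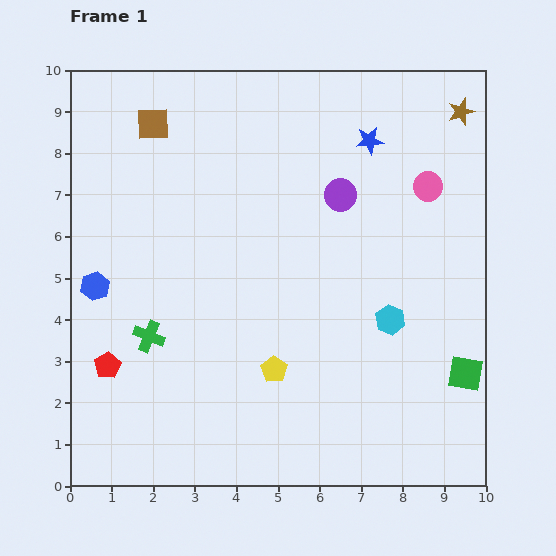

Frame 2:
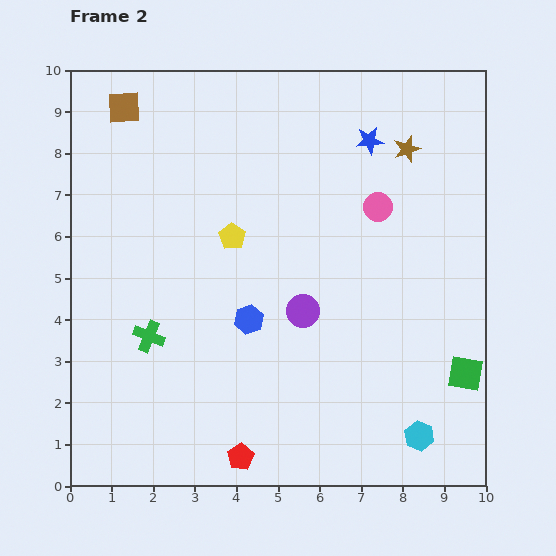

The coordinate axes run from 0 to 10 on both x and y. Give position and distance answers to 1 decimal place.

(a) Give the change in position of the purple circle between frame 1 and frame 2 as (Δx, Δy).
(-0.9, -2.8)

The purple circle was at (6.5, 7.0) in frame 1 and (5.6, 4.2) in frame 2.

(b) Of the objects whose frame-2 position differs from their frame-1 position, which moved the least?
the brown square

(moved 0.8)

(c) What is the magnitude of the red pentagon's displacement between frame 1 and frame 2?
3.9

The red pentagon moved from (0.9, 2.9) to (4.1, 0.7), a distance of √(3.2² + 2.2²) ≈ 3.9.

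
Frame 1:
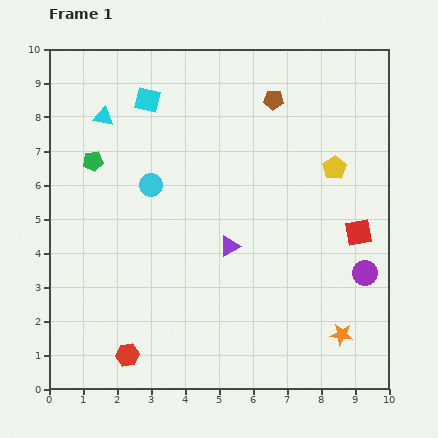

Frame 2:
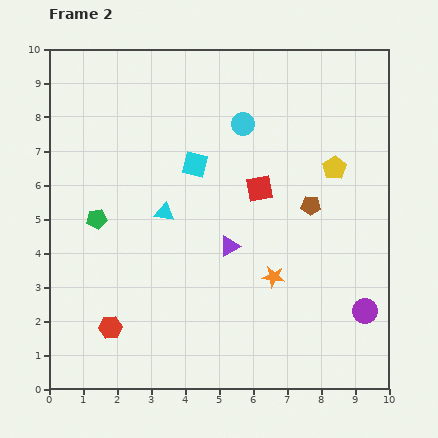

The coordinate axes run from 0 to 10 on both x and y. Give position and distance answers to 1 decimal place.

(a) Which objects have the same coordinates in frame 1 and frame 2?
the yellow pentagon, the purple triangle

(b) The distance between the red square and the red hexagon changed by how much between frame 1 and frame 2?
-1.7

Distance in frame 1: 7.7. Distance in frame 2: 6.0.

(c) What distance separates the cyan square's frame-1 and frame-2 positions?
2.4

The cyan square moved from (2.9, 8.5) to (4.3, 6.6), a distance of √(1.4² + 1.9²) ≈ 2.4.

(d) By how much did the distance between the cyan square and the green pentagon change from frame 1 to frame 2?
+0.9

Distance in frame 1: 2.4. Distance in frame 2: 3.3.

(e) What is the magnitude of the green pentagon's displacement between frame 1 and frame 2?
1.7

The green pentagon moved from (1.3, 6.7) to (1.4, 5.0), a distance of √(0.1² + 1.7²) ≈ 1.7.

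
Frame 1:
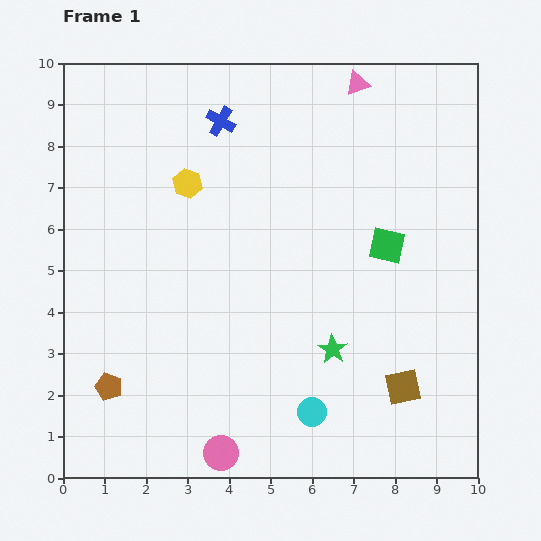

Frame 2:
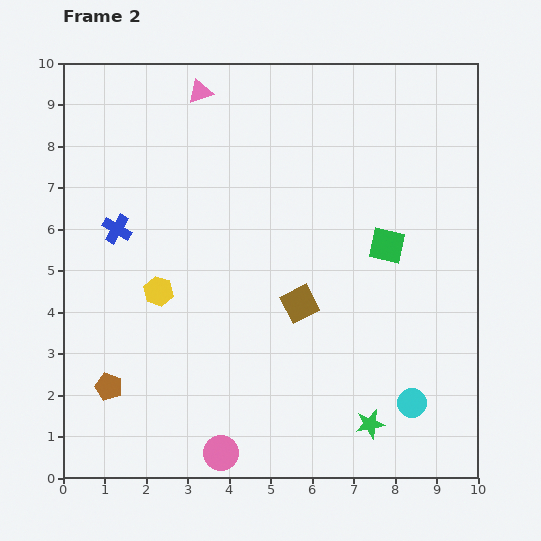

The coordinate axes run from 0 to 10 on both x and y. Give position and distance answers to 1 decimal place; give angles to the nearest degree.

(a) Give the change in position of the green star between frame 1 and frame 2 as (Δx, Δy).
(0.9, -1.8)

The green star was at (6.5, 3.1) in frame 1 and (7.4, 1.3) in frame 2.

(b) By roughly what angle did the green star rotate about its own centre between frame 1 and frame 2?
27° clockwise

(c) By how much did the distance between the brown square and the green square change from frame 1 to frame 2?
-0.9

Distance in frame 1: 3.4. Distance in frame 2: 2.5.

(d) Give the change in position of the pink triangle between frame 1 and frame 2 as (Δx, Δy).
(-3.8, -0.2)

The pink triangle was at (7.1, 9.5) in frame 1 and (3.3, 9.3) in frame 2.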